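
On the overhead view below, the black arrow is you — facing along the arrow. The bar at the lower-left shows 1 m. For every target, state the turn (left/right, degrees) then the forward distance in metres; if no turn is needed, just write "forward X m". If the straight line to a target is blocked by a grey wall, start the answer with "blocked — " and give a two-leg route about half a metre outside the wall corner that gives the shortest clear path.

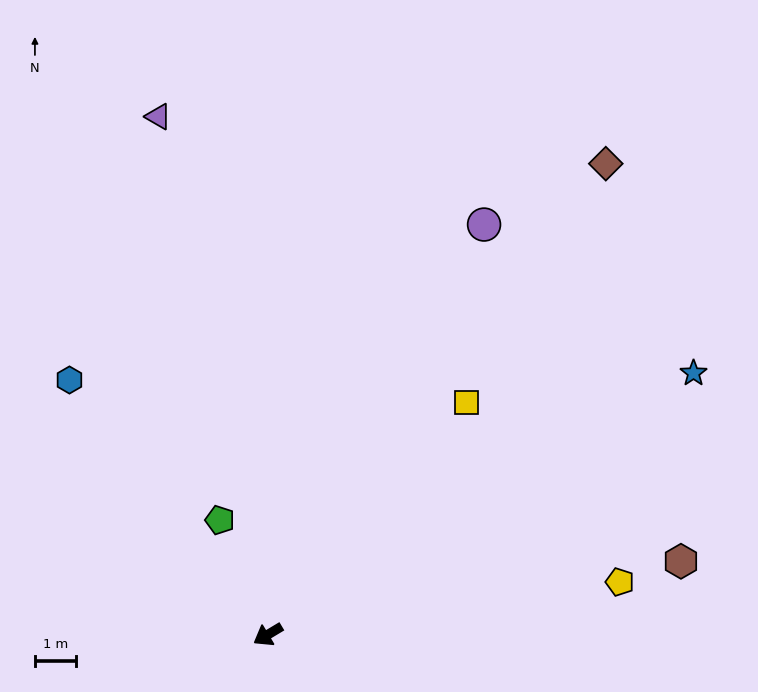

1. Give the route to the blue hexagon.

turn right 83°, forward 7.9 m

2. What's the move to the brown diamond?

turn right 157°, forward 14.2 m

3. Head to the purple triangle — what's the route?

turn right 109°, forward 12.9 m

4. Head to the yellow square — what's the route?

turn right 161°, forward 7.5 m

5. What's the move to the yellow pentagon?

turn left 158°, forward 8.7 m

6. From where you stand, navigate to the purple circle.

turn right 149°, forward 11.3 m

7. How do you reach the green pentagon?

turn right 98°, forward 3.0 m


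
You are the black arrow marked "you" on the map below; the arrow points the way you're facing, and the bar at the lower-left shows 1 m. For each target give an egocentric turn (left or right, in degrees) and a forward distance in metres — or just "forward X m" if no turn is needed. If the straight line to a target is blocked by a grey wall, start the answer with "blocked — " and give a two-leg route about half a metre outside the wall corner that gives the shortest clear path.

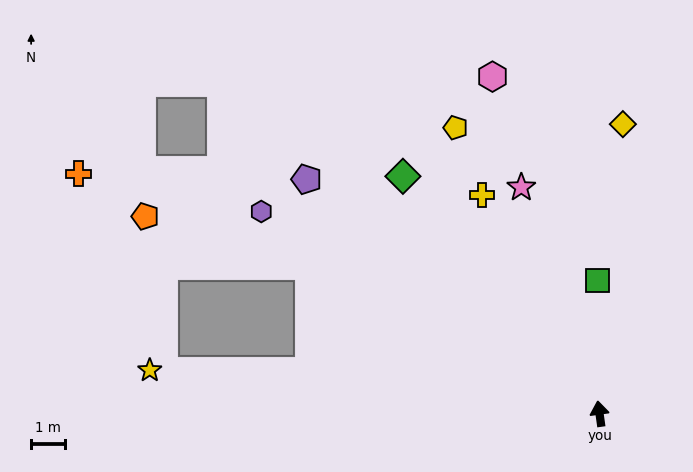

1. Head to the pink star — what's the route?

turn left 11°, forward 7.1 m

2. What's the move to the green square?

turn right 7°, forward 3.9 m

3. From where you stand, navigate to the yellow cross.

turn left 20°, forward 7.3 m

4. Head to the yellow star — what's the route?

turn left 76°, forward 13.4 m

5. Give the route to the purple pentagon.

turn left 43°, forward 11.1 m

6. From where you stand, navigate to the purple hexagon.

turn left 51°, forward 11.7 m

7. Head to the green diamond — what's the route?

turn left 32°, forward 9.1 m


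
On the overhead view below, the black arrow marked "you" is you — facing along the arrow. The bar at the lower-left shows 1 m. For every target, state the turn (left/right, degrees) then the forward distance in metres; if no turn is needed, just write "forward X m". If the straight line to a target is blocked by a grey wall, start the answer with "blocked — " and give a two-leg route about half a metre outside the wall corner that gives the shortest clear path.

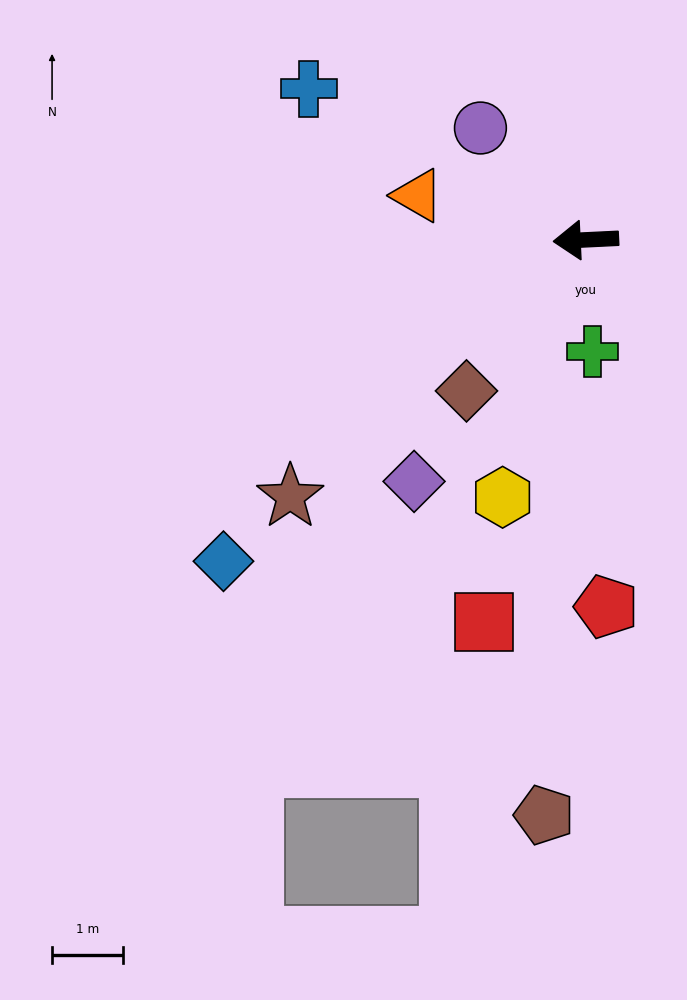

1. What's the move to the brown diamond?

turn left 49°, forward 2.7 m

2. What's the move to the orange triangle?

turn right 18°, forward 2.5 m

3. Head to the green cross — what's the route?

turn left 91°, forward 1.6 m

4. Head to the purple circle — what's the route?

turn right 49°, forward 2.2 m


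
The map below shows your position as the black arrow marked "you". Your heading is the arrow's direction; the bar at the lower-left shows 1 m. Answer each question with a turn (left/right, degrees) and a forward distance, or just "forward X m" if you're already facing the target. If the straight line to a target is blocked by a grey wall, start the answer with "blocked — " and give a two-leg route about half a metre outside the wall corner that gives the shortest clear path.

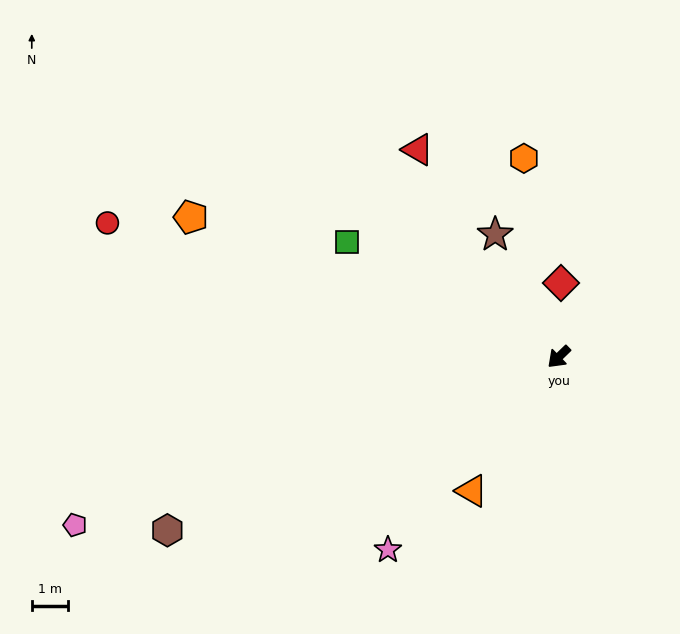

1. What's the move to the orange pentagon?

turn right 65°, forward 10.8 m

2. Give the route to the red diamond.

turn right 136°, forward 2.0 m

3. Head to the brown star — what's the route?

turn right 107°, forward 3.8 m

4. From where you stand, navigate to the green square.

turn right 73°, forward 6.6 m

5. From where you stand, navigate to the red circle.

turn right 61°, forward 13.0 m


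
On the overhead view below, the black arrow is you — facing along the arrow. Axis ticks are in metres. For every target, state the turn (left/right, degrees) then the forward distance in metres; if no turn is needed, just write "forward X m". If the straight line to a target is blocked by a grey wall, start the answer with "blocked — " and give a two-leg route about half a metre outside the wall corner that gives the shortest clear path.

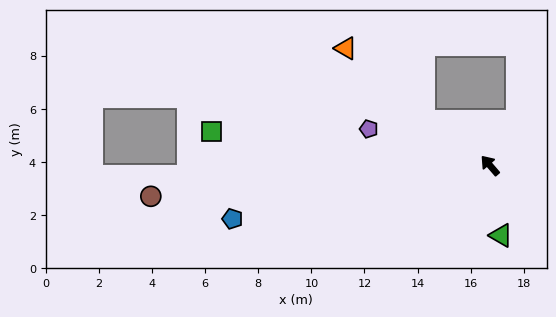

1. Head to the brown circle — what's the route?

turn left 54°, forward 12.8 m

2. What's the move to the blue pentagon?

turn left 61°, forward 9.9 m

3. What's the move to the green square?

turn left 42°, forward 10.6 m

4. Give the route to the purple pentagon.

turn left 33°, forward 4.8 m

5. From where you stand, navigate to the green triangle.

turn left 148°, forward 2.7 m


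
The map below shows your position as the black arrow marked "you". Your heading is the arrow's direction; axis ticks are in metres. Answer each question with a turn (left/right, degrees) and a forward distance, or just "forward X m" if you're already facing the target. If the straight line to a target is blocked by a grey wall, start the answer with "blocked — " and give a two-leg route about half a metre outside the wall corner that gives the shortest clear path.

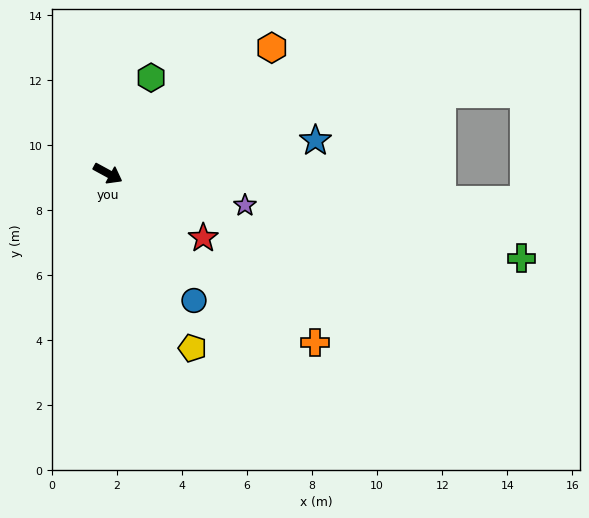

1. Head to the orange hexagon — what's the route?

turn left 66°, forward 6.3 m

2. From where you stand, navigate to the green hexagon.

turn left 94°, forward 3.2 m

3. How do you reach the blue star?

turn left 38°, forward 6.5 m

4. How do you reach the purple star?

turn left 15°, forward 4.3 m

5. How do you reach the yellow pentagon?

turn right 36°, forward 6.0 m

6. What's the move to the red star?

turn right 5°, forward 3.5 m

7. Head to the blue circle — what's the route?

turn right 27°, forward 4.7 m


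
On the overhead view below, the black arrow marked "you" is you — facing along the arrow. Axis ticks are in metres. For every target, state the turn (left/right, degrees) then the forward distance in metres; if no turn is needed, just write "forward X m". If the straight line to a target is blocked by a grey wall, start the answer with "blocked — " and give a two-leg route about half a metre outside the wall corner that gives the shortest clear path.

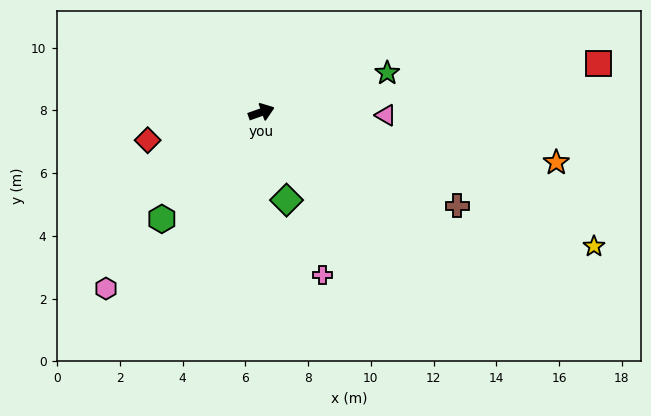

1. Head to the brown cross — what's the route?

turn right 45°, forward 6.9 m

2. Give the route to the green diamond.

turn right 94°, forward 2.9 m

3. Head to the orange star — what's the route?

turn right 29°, forward 9.5 m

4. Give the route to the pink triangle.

turn right 21°, forward 4.0 m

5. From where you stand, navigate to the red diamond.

turn left 174°, forward 3.7 m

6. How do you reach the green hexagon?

turn right 153°, forward 4.7 m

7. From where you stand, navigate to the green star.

turn right 2°, forward 4.2 m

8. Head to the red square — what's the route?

turn right 11°, forward 10.9 m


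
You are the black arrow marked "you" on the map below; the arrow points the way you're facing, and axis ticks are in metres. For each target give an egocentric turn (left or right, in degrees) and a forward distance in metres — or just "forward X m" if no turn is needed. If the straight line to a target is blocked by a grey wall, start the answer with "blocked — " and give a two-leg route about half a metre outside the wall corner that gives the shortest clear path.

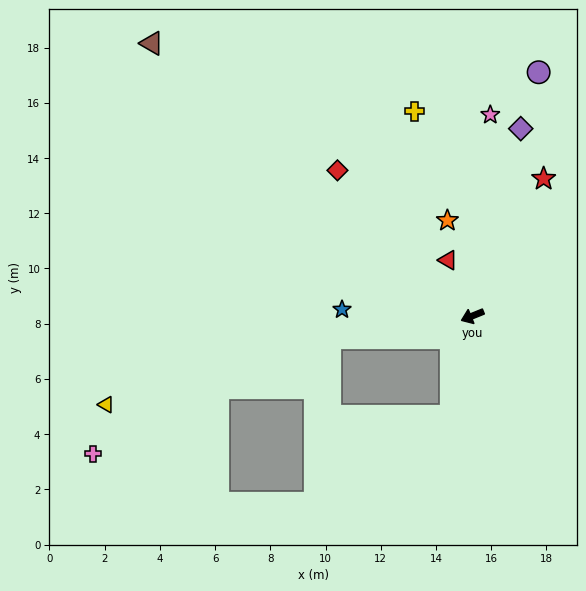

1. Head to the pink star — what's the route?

turn right 117°, forward 7.3 m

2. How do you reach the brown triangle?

turn right 63°, forward 15.2 m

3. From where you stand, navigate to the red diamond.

turn right 69°, forward 7.2 m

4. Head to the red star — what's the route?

turn right 140°, forward 5.6 m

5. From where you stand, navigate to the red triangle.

turn right 88°, forward 2.2 m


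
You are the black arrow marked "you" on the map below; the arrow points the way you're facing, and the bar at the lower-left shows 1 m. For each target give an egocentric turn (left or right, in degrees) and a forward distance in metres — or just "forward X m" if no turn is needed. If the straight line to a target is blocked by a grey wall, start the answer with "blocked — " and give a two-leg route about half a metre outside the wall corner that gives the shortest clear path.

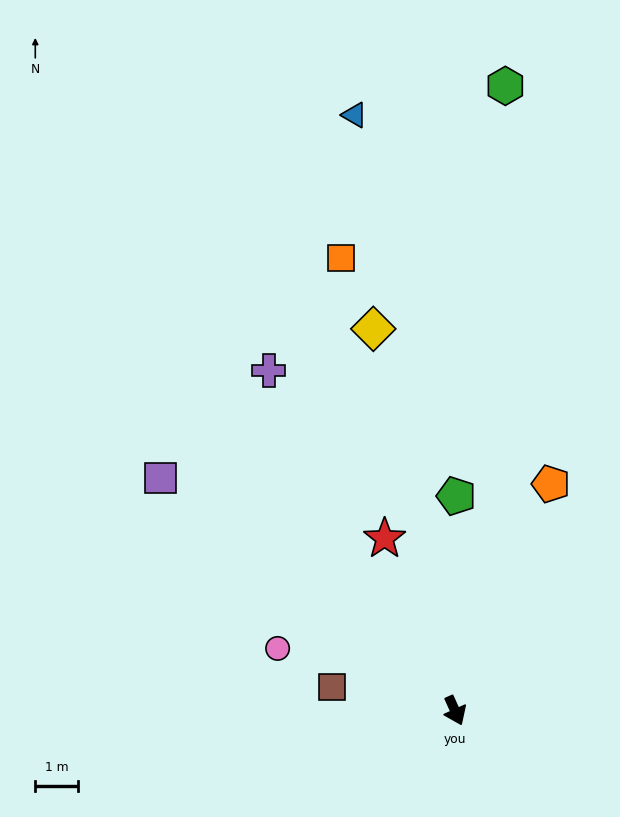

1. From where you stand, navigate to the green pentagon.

turn left 155°, forward 5.1 m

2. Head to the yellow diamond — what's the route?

turn left 168°, forward 9.2 m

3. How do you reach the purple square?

turn right 153°, forward 8.8 m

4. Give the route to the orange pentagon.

turn left 133°, forward 5.8 m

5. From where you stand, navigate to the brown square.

turn right 125°, forward 3.0 m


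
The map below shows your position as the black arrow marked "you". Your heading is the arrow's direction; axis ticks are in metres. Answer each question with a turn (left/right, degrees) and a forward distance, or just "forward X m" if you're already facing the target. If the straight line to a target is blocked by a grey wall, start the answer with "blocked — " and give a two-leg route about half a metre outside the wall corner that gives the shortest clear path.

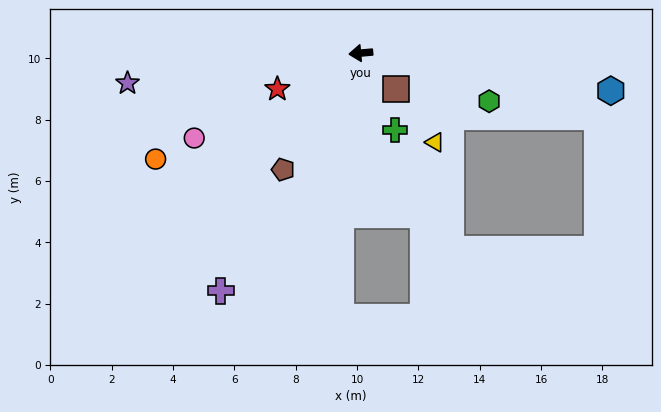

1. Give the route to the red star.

turn left 18°, forward 3.0 m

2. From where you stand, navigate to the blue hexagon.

turn left 166°, forward 8.2 m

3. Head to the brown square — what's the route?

turn left 129°, forward 1.6 m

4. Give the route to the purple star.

turn left 2°, forward 7.7 m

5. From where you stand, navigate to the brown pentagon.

turn left 51°, forward 4.6 m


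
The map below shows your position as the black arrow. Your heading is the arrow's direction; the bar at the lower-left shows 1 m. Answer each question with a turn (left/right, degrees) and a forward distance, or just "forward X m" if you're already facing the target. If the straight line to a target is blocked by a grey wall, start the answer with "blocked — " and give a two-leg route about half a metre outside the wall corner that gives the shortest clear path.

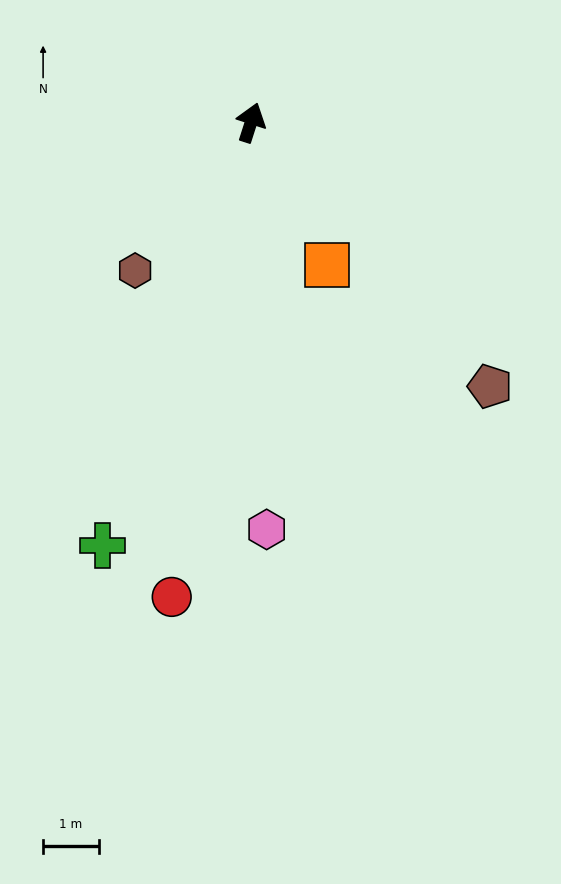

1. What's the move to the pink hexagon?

turn right 160°, forward 7.3 m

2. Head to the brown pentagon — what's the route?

turn right 120°, forward 6.4 m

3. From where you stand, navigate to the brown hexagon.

turn left 160°, forward 3.4 m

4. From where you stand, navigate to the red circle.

turn right 172°, forward 8.6 m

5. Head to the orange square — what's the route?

turn right 134°, forward 2.9 m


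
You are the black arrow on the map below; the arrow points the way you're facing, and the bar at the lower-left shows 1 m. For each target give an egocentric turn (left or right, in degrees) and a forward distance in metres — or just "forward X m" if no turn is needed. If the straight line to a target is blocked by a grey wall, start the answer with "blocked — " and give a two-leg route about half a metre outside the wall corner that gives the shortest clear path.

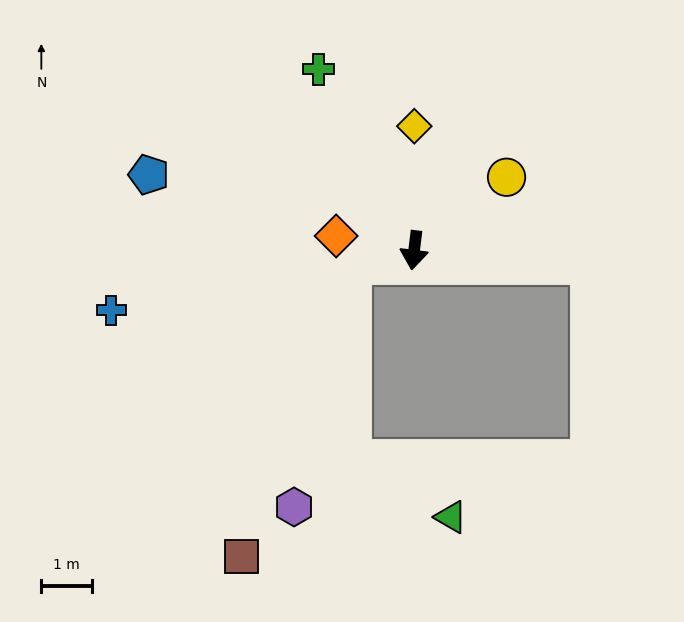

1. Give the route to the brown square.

blocked — turn right 71°, forward 1.3 m, then turn left 58°, forward 6.2 m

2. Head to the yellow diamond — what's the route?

turn right 173°, forward 2.5 m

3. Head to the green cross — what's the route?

turn right 145°, forward 4.1 m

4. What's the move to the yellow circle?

turn left 135°, forward 2.3 m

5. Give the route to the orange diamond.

turn right 93°, forward 1.6 m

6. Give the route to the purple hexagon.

blocked — turn right 71°, forward 1.3 m, then turn left 65°, forward 5.0 m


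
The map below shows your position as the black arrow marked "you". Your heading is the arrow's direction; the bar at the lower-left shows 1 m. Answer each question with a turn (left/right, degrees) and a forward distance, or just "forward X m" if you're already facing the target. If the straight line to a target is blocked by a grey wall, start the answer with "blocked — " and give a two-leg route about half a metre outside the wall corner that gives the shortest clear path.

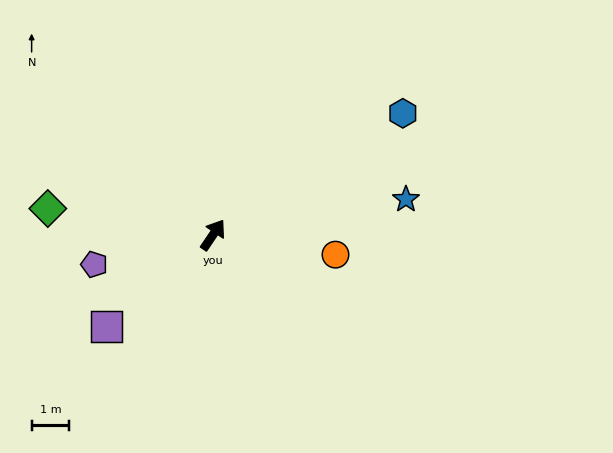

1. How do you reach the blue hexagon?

turn right 23°, forward 6.0 m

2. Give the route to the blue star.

turn right 46°, forward 5.2 m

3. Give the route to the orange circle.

turn right 65°, forward 3.3 m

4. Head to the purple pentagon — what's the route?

turn left 138°, forward 3.2 m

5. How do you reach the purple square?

turn left 165°, forward 3.7 m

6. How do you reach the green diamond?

turn left 115°, forward 4.4 m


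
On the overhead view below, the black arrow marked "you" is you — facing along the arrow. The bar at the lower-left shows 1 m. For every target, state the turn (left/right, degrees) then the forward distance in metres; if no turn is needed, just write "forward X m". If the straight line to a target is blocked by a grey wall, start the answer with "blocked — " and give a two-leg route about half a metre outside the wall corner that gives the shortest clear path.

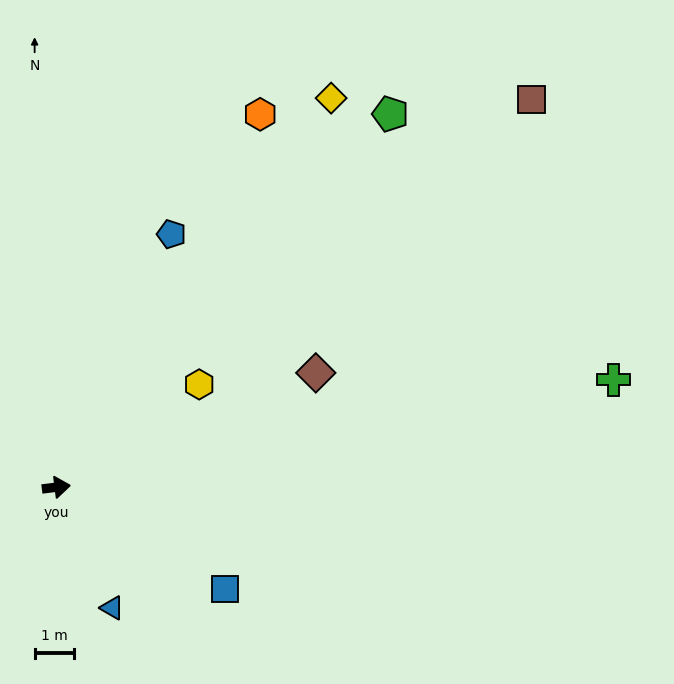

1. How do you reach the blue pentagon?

turn left 58°, forward 7.1 m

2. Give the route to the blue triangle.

turn right 72°, forward 3.4 m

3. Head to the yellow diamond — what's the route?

turn left 48°, forward 12.1 m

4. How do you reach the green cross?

turn left 4°, forward 14.4 m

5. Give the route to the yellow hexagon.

turn left 29°, forward 4.5 m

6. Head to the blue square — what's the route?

turn right 38°, forward 5.0 m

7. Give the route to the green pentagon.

turn left 41°, forward 12.7 m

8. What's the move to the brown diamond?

turn left 17°, forward 7.2 m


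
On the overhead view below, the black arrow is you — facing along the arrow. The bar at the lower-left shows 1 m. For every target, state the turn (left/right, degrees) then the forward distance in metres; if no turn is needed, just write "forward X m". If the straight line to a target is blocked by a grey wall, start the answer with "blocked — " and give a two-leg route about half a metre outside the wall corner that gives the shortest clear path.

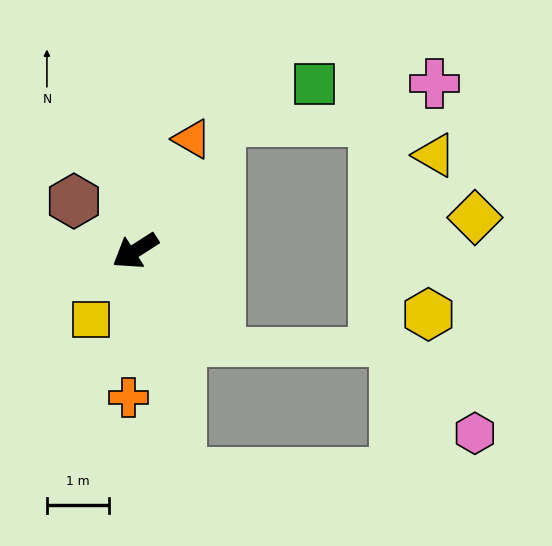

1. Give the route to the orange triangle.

turn right 150°, forward 2.0 m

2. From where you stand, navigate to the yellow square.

turn left 25°, forward 1.3 m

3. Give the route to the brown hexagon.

turn right 72°, forward 1.3 m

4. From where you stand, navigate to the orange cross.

turn left 55°, forward 2.4 m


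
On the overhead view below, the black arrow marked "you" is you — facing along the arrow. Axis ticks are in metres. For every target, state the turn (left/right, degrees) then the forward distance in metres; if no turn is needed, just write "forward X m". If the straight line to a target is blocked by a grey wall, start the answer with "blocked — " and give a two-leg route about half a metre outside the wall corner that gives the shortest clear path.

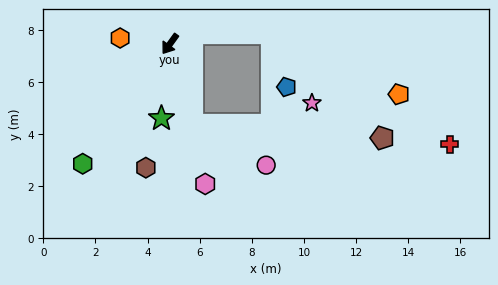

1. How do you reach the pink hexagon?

turn left 50°, forward 5.5 m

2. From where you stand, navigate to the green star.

turn left 29°, forward 2.9 m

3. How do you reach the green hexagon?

forward 5.7 m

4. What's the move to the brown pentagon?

blocked — turn left 51°, forward 3.2 m, then turn left 71°, forward 7.3 m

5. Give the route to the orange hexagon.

turn right 61°, forward 1.9 m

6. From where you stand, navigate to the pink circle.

blocked — turn left 51°, forward 3.2 m, then turn left 46°, forward 3.2 m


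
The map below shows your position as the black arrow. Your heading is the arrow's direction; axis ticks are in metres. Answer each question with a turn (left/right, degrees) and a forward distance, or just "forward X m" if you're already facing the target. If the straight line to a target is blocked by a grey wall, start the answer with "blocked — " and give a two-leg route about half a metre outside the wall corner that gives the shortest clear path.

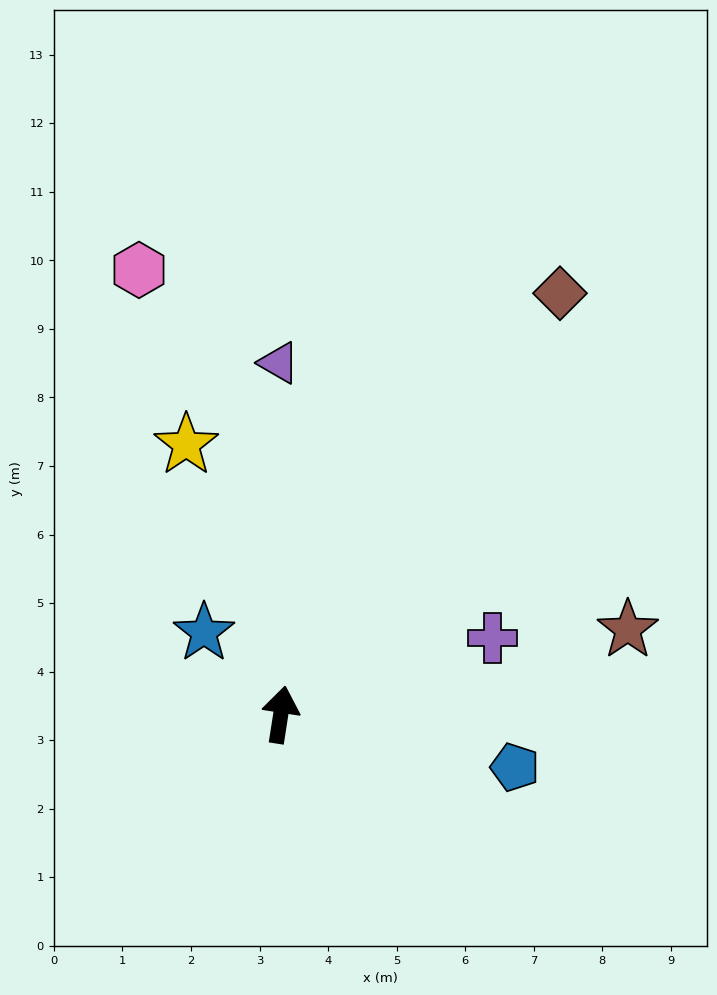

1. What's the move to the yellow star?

turn left 28°, forward 4.2 m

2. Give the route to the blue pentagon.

turn right 94°, forward 3.5 m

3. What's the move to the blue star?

turn left 52°, forward 1.6 m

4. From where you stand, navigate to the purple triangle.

turn left 9°, forward 5.1 m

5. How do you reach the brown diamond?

turn right 25°, forward 7.4 m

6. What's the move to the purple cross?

turn right 61°, forward 3.3 m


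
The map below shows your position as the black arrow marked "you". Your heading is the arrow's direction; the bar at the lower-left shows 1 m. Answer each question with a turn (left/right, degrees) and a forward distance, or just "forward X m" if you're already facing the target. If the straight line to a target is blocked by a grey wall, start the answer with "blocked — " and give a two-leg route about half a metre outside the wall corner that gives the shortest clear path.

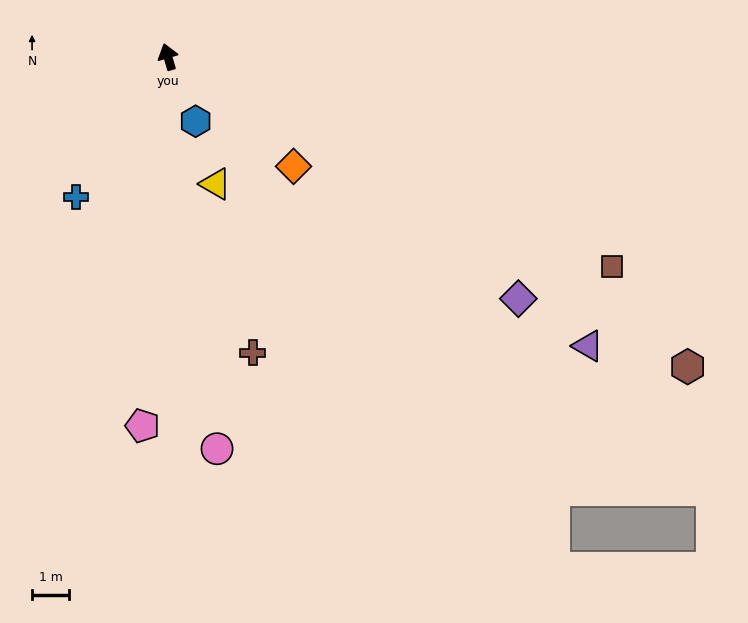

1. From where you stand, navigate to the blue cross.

turn left 131°, forward 4.5 m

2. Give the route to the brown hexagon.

turn right 137°, forward 16.4 m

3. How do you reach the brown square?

turn right 132°, forward 13.3 m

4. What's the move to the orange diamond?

turn right 147°, forward 4.5 m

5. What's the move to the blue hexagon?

turn right 173°, forward 1.9 m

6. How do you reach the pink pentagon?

turn left 160°, forward 10.0 m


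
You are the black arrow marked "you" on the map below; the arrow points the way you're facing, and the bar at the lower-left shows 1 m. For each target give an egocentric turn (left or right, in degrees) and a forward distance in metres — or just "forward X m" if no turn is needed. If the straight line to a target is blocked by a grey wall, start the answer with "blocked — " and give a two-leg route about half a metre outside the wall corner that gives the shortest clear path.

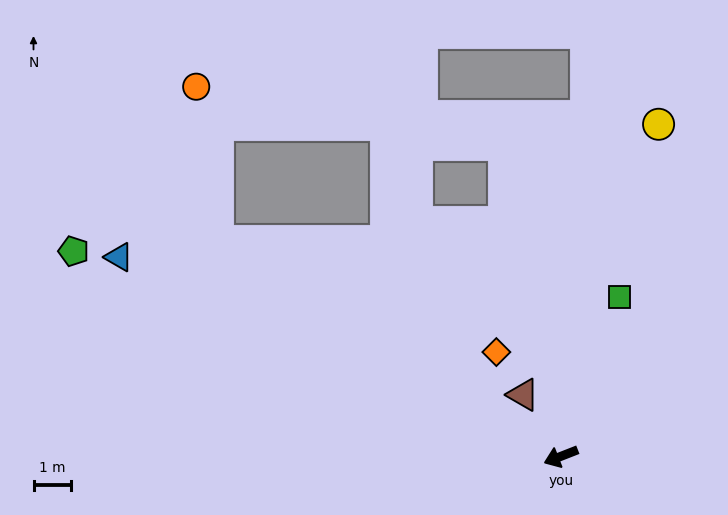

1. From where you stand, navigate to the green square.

turn right 132°, forward 4.5 m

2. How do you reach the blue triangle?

turn right 46°, forward 12.9 m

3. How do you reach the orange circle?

blocked — turn right 54°, forward 10.8 m, then turn right 49°, forward 4.2 m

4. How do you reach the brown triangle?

turn right 80°, forward 1.9 m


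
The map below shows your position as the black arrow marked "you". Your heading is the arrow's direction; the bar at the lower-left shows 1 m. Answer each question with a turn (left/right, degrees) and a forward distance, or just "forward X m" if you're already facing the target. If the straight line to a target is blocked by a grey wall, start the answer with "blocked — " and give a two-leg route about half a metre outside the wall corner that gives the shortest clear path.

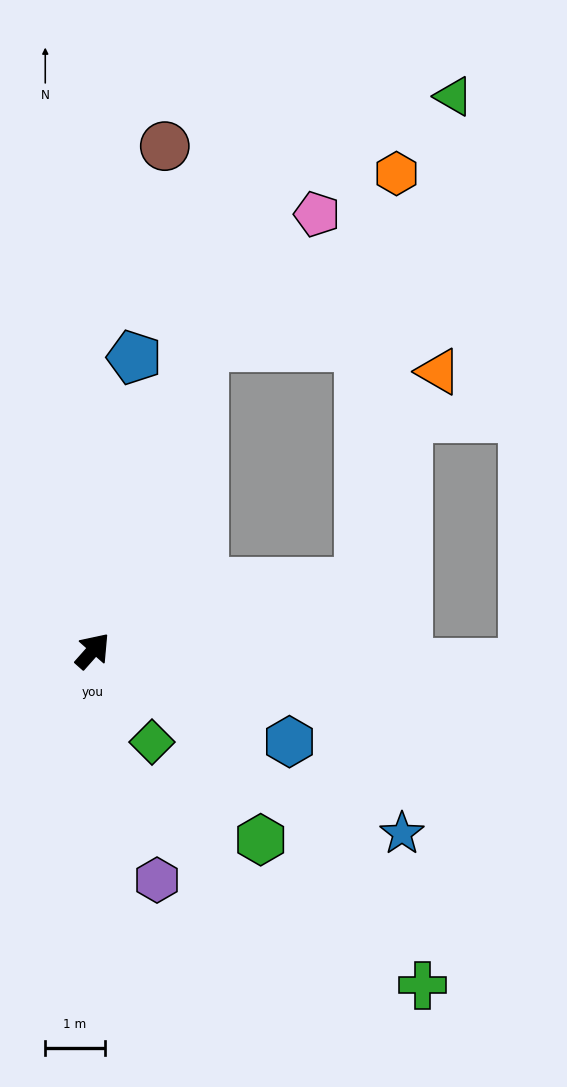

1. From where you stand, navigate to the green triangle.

blocked — turn right 34°, forward 4.6 m, then turn left 65°, forward 8.3 m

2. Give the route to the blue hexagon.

turn right 73°, forward 3.6 m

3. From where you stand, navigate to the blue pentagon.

turn left 33°, forward 5.0 m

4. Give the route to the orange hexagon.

blocked — turn right 34°, forward 4.6 m, then turn left 70°, forward 6.9 m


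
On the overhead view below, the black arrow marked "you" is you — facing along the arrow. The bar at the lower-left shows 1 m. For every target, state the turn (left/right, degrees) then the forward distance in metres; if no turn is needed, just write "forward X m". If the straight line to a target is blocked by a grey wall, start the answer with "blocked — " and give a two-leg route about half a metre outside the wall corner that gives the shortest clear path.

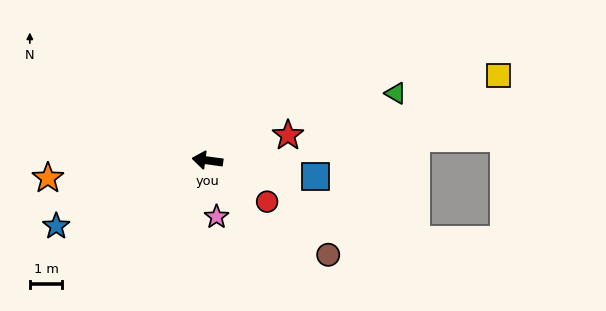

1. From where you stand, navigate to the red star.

turn right 155°, forward 2.6 m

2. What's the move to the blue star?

turn left 31°, forward 5.1 m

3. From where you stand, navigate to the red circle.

turn left 153°, forward 2.2 m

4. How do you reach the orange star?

turn left 14°, forward 4.9 m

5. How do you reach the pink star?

turn left 107°, forward 1.8 m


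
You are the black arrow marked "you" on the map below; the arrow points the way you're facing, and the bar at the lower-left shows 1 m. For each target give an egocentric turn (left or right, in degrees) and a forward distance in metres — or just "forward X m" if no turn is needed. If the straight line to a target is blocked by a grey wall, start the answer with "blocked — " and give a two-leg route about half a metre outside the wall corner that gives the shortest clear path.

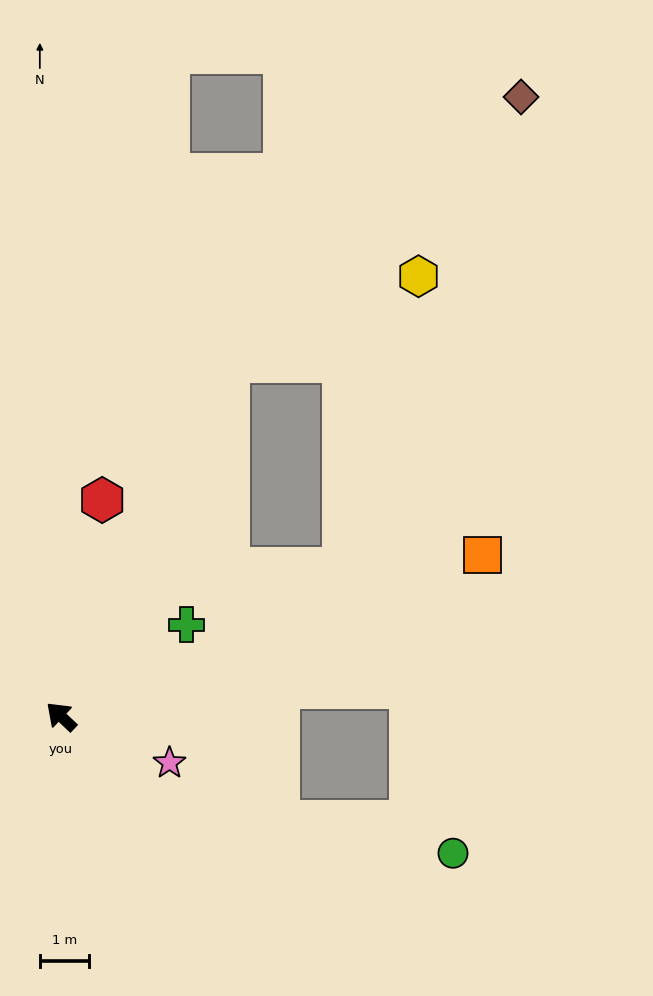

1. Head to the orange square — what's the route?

turn right 116°, forward 9.2 m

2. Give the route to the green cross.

turn right 101°, forward 3.2 m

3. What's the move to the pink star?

turn right 160°, forward 2.4 m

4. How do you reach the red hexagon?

turn right 57°, forward 4.5 m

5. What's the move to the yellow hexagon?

blocked — turn right 72°, forward 8.0 m, then turn right 40°, forward 4.3 m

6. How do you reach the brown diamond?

blocked — turn right 72°, forward 8.0 m, then turn right 22°, forward 8.1 m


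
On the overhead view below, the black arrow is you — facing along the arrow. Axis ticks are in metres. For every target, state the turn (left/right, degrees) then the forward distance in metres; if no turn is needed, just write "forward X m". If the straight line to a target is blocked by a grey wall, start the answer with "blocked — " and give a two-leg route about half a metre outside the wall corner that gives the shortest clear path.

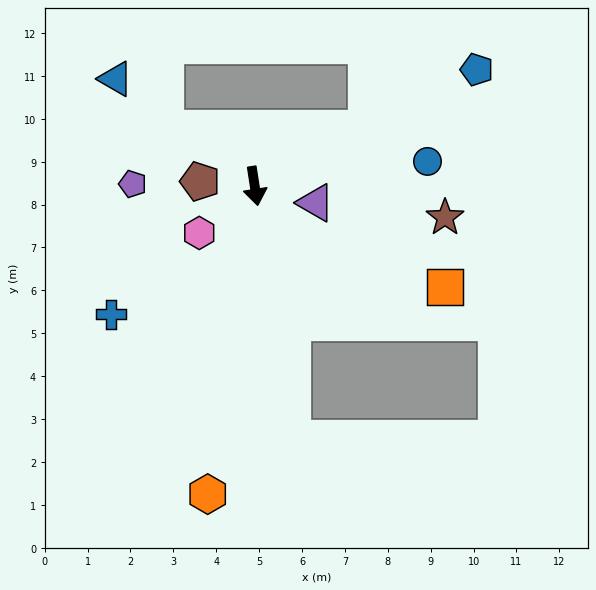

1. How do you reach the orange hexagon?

turn right 17°, forward 7.3 m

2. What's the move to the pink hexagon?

turn right 59°, forward 1.7 m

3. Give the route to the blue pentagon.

turn left 109°, forward 5.8 m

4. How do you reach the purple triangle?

turn left 66°, forward 1.5 m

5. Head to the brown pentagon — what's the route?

turn right 104°, forward 1.3 m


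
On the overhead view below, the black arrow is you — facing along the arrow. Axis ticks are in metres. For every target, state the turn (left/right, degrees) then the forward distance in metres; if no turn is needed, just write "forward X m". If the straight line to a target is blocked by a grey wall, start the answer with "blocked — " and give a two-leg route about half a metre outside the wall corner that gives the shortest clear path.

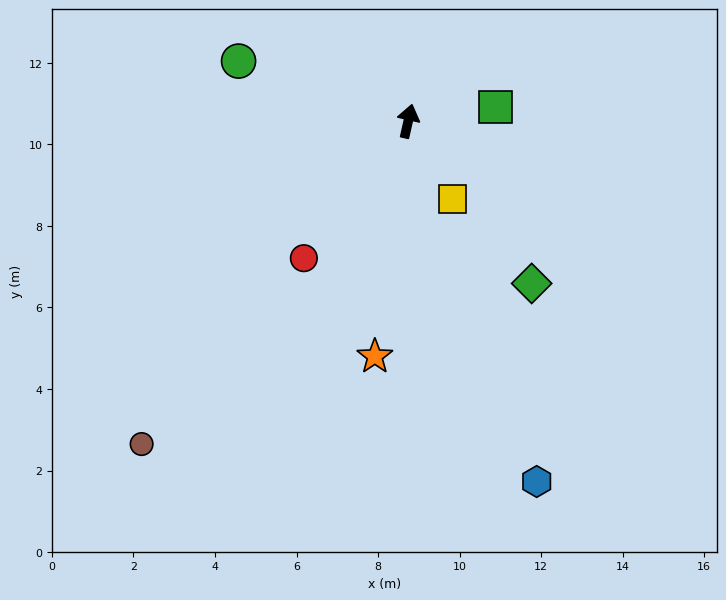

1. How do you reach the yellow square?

turn right 138°, forward 2.2 m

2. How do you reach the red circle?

turn left 156°, forward 4.2 m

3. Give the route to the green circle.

turn left 83°, forward 4.4 m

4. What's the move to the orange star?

turn right 175°, forward 5.8 m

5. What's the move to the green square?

turn right 68°, forward 2.2 m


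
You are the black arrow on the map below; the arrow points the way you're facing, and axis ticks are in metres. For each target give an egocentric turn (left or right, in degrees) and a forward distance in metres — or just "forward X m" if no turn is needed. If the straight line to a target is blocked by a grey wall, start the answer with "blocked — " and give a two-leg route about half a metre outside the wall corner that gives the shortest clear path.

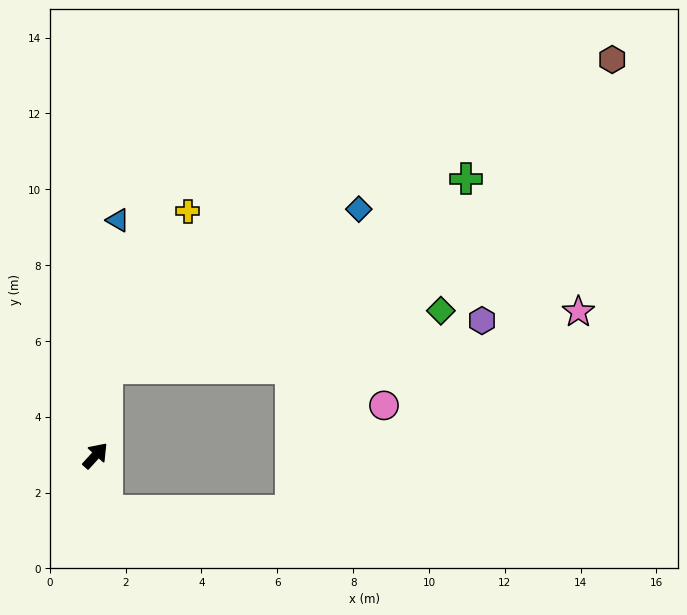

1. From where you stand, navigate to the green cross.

blocked — turn left 35°, forward 2.3 m, then turn right 55°, forward 10.7 m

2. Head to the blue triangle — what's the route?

turn left 37°, forward 6.2 m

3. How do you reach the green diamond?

blocked — turn left 35°, forward 2.3 m, then turn right 73°, forward 8.9 m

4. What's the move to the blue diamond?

blocked — turn left 35°, forward 2.3 m, then turn right 50°, forward 7.8 m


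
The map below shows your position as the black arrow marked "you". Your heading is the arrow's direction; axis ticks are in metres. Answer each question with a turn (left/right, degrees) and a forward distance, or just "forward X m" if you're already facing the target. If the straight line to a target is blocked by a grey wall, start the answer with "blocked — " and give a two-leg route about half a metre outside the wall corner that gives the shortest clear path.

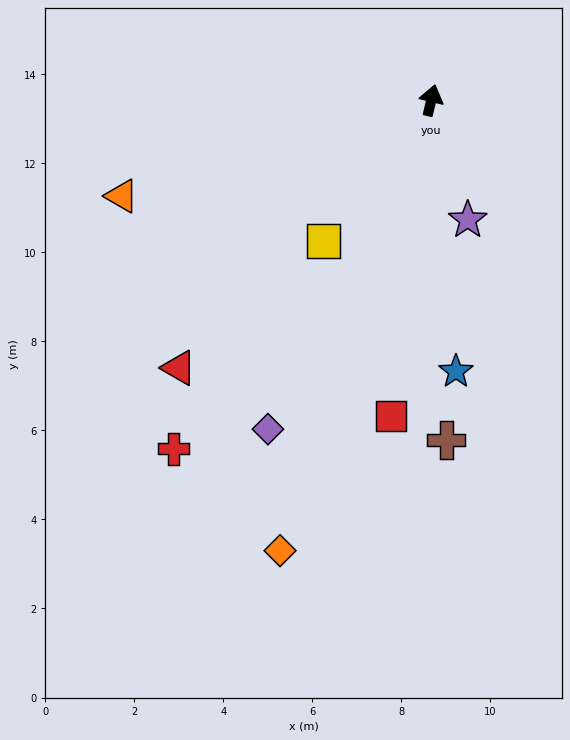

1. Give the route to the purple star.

turn right 150°, forward 2.8 m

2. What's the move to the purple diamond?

turn left 167°, forward 8.2 m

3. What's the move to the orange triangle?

turn left 121°, forward 7.3 m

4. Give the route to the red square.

turn right 174°, forward 7.1 m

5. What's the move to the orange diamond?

turn left 175°, forward 10.7 m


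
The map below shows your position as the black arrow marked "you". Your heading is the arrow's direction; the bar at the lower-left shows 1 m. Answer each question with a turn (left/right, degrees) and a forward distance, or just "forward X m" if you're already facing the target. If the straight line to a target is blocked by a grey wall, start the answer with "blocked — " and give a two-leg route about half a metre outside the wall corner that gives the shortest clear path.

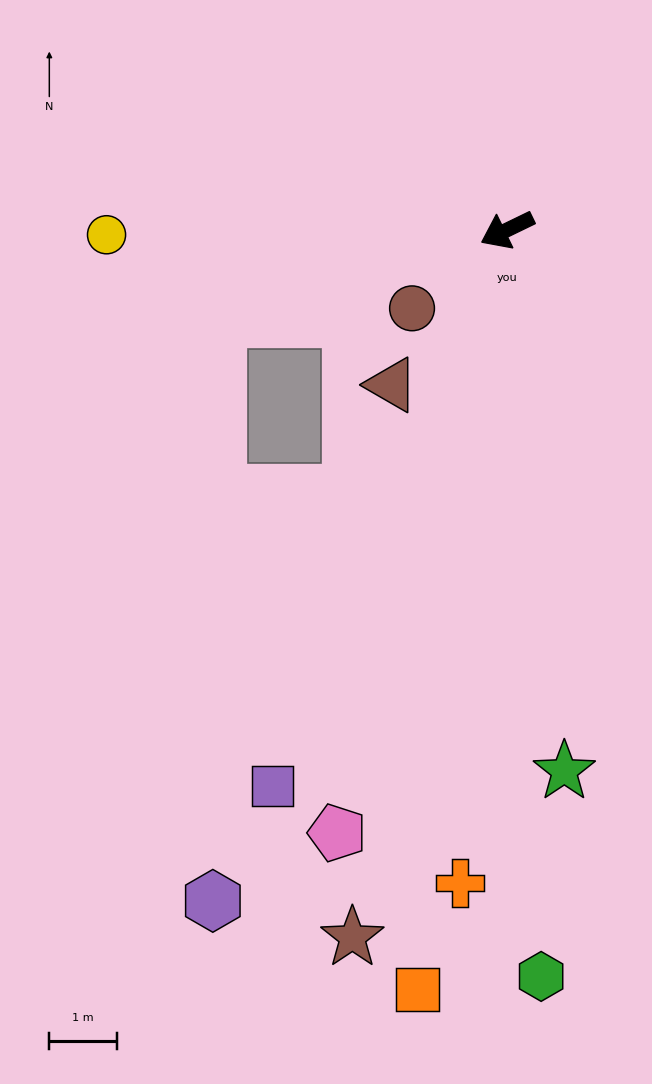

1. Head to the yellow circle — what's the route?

turn right 25°, forward 6.0 m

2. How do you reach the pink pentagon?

turn left 48°, forward 9.3 m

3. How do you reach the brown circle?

turn left 14°, forward 1.8 m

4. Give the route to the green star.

turn left 70°, forward 8.1 m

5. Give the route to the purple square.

turn left 41°, forward 9.0 m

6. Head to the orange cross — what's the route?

turn left 60°, forward 9.7 m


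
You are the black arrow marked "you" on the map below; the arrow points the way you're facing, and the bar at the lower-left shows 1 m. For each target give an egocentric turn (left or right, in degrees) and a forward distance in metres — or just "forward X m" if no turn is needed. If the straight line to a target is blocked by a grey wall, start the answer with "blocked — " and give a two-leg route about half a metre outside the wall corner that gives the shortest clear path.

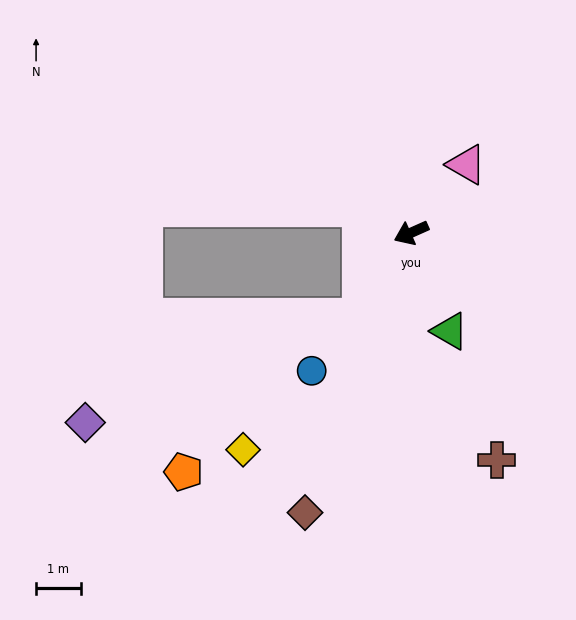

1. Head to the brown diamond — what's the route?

turn left 45°, forward 6.7 m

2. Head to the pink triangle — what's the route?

turn right 153°, forward 2.0 m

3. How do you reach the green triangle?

turn left 87°, forward 2.4 m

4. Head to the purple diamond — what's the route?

blocked — turn left 35°, forward 2.2 m, then turn right 38°, forward 6.6 m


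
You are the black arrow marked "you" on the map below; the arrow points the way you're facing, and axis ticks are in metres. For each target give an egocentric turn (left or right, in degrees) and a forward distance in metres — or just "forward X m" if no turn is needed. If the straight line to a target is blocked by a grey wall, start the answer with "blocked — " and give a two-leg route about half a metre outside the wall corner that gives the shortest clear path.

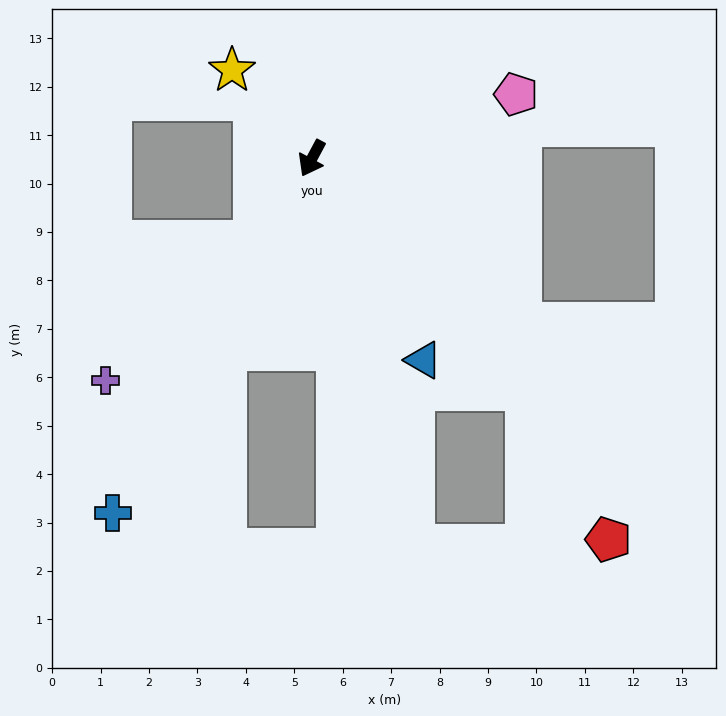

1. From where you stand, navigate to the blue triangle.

turn left 57°, forward 4.8 m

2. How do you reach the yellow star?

turn right 110°, forward 2.5 m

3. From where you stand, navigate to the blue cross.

forward 8.4 m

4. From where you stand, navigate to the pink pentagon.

turn left 136°, forward 4.4 m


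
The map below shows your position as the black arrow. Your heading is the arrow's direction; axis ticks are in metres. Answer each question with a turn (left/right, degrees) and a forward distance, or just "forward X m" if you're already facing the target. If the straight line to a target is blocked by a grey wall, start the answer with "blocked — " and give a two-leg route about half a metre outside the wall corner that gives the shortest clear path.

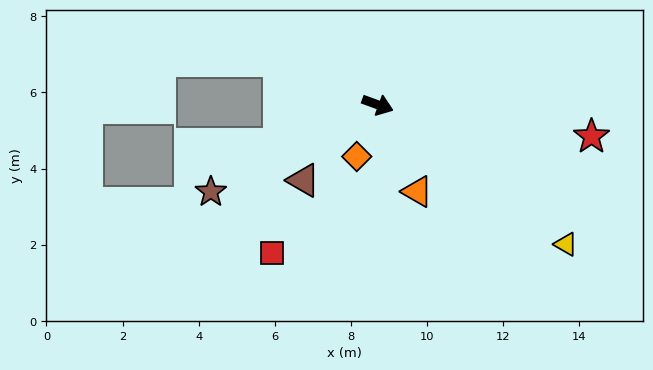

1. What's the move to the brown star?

turn right 132°, forward 4.9 m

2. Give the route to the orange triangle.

turn right 45°, forward 2.5 m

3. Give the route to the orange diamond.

turn right 92°, forward 1.5 m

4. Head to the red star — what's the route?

turn left 12°, forward 5.7 m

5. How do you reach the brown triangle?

turn right 114°, forward 2.8 m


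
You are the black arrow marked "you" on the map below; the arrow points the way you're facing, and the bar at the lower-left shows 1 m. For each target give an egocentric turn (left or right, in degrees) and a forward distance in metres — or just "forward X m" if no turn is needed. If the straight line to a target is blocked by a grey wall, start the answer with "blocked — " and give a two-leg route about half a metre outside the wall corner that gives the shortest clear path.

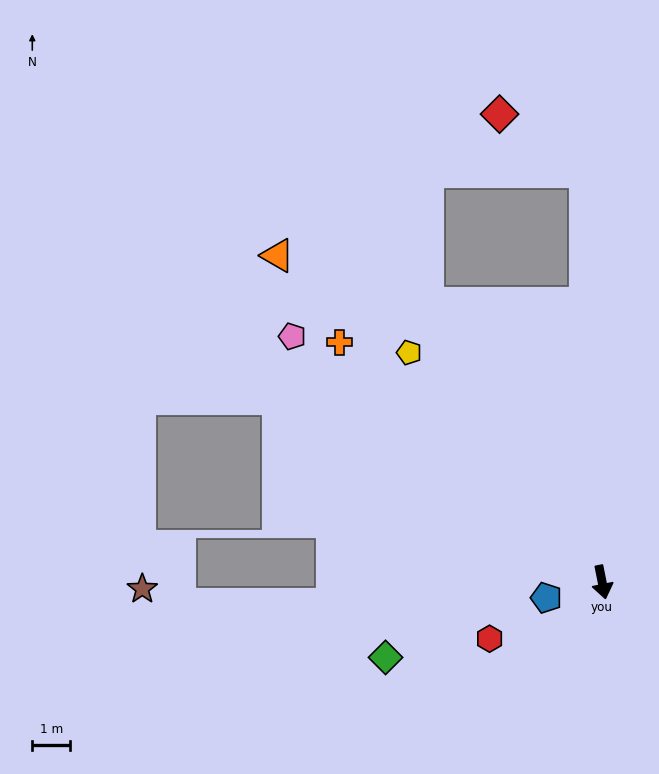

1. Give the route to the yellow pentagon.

turn right 151°, forward 7.9 m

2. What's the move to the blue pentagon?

turn right 86°, forward 1.5 m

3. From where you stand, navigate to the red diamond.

blocked — turn left 171°, forward 10.9 m, then turn left 54°, forward 2.7 m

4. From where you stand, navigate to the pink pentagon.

turn right 140°, forward 10.5 m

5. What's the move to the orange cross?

turn right 144°, forward 9.4 m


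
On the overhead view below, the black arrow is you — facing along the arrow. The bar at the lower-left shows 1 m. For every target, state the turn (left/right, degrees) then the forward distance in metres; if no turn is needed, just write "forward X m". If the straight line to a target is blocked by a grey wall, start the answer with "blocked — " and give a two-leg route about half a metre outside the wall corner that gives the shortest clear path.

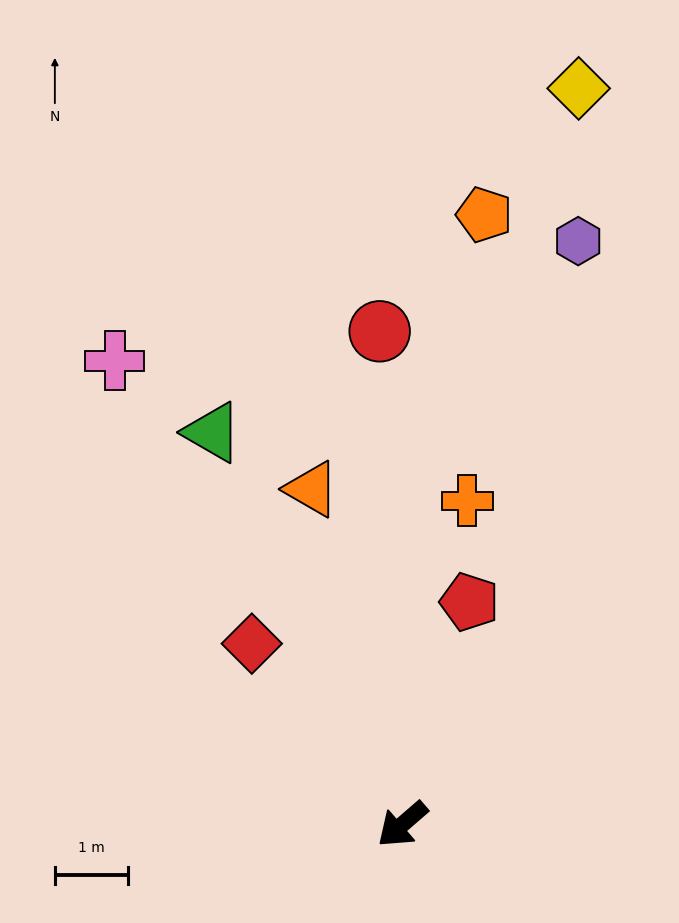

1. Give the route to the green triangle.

turn right 105°, forward 6.0 m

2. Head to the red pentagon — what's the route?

turn right 148°, forward 3.2 m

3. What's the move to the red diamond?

turn right 91°, forward 3.2 m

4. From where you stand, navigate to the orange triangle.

turn right 116°, forward 4.8 m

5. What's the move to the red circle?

turn right 128°, forward 6.8 m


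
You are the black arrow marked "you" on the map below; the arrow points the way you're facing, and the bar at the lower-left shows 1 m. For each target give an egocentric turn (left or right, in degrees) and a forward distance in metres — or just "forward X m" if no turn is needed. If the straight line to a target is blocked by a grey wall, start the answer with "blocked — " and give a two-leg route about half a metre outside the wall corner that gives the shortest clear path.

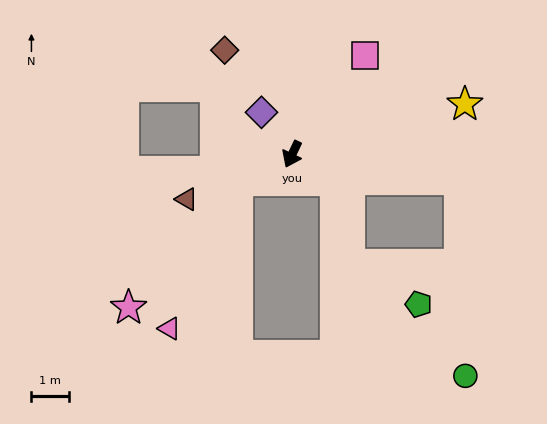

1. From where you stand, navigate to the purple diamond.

turn right 118°, forward 1.4 m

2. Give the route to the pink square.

turn left 169°, forward 3.3 m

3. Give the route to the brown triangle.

turn right 42°, forward 3.1 m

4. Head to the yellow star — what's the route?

turn left 132°, forward 4.8 m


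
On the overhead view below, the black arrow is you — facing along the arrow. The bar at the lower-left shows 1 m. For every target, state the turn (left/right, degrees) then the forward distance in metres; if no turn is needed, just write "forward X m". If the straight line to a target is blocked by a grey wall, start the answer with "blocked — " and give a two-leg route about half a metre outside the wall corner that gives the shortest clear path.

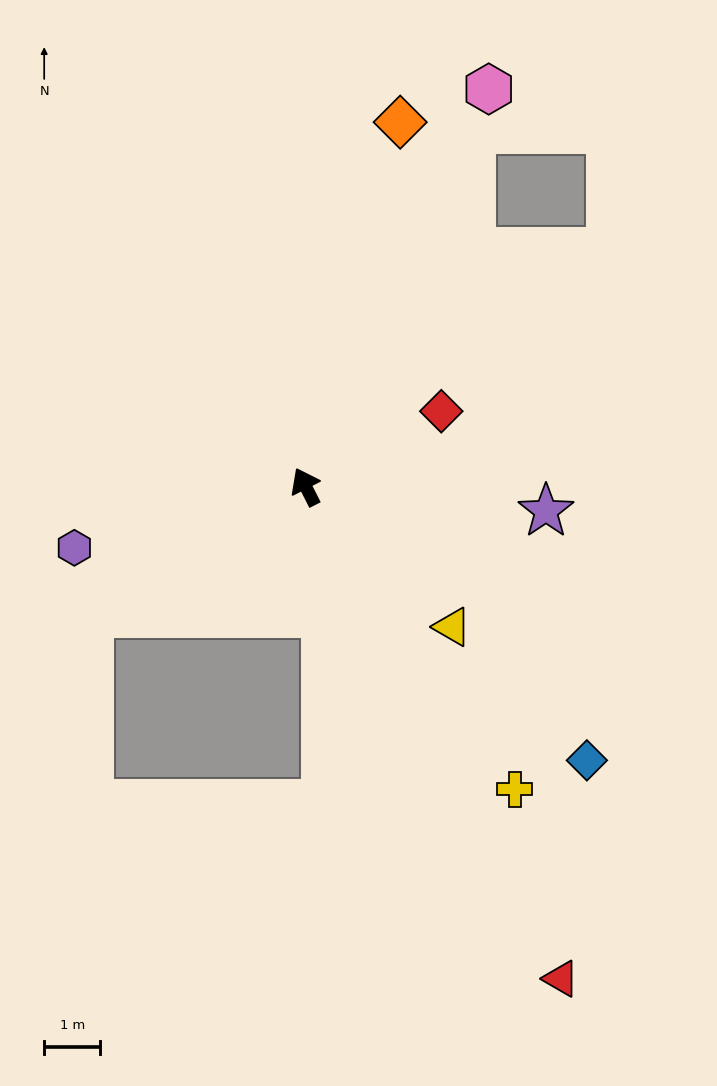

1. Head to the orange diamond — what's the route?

turn right 41°, forward 6.7 m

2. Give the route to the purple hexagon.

turn left 78°, forward 4.3 m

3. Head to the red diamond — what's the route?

turn right 88°, forward 2.8 m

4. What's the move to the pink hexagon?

turn right 52°, forward 7.8 m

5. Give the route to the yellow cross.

turn right 172°, forward 6.5 m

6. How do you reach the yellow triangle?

turn right 161°, forward 3.6 m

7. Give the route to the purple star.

turn right 123°, forward 4.3 m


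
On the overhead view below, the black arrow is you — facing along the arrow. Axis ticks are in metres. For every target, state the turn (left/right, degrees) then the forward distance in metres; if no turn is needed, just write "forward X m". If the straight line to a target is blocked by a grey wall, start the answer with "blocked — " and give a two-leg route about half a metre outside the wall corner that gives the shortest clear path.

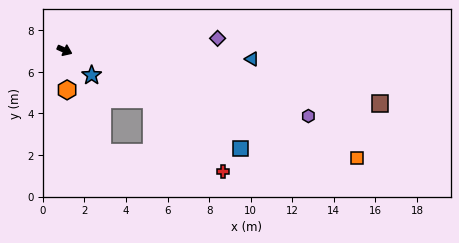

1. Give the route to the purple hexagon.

turn left 9°, forward 12.1 m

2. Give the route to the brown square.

turn left 14°, forward 15.4 m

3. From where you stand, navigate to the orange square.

turn left 4°, forward 15.0 m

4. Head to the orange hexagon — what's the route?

turn right 63°, forward 1.9 m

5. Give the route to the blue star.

turn right 19°, forward 1.8 m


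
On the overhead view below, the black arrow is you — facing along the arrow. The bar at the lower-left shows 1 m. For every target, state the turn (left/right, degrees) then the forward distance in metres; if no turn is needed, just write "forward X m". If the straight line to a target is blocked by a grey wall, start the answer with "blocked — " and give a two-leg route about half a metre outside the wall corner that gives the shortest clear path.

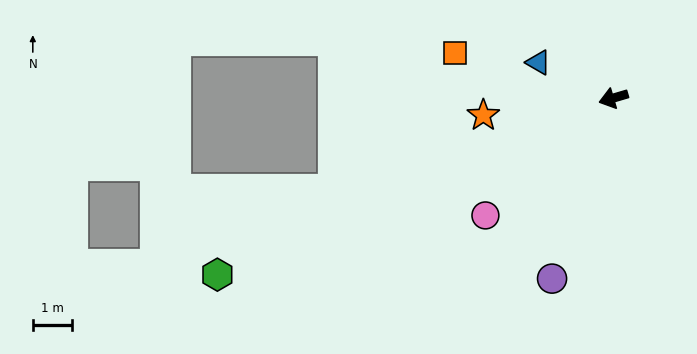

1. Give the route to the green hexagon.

turn left 8°, forward 11.2 m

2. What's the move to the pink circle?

turn left 26°, forward 4.5 m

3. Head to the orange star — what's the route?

turn right 9°, forward 3.4 m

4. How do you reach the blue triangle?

turn right 42°, forward 2.1 m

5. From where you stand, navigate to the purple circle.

turn left 55°, forward 4.9 m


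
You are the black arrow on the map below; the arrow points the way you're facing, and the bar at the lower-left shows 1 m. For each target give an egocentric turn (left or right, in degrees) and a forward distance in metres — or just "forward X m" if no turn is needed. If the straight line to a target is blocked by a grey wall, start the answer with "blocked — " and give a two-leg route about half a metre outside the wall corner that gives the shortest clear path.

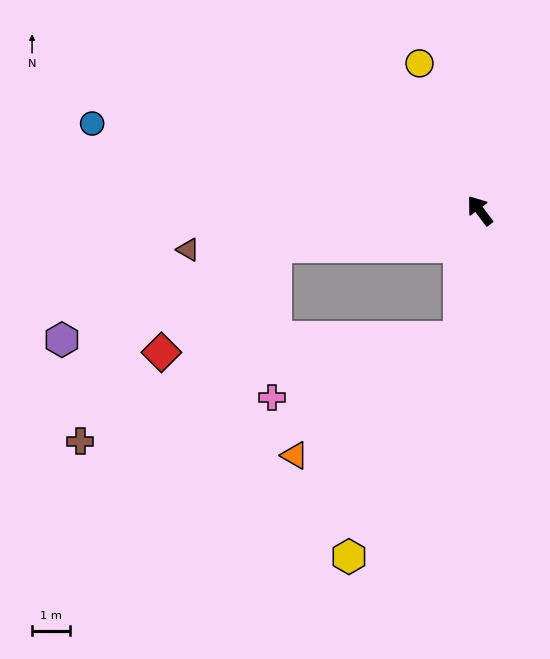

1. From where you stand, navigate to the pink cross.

blocked — turn left 134°, forward 3.3 m, then turn right 63°, forward 5.1 m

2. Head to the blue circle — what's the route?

turn left 40°, forward 10.4 m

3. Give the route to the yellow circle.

turn right 15°, forward 4.2 m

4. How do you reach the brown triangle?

turn left 61°, forward 7.7 m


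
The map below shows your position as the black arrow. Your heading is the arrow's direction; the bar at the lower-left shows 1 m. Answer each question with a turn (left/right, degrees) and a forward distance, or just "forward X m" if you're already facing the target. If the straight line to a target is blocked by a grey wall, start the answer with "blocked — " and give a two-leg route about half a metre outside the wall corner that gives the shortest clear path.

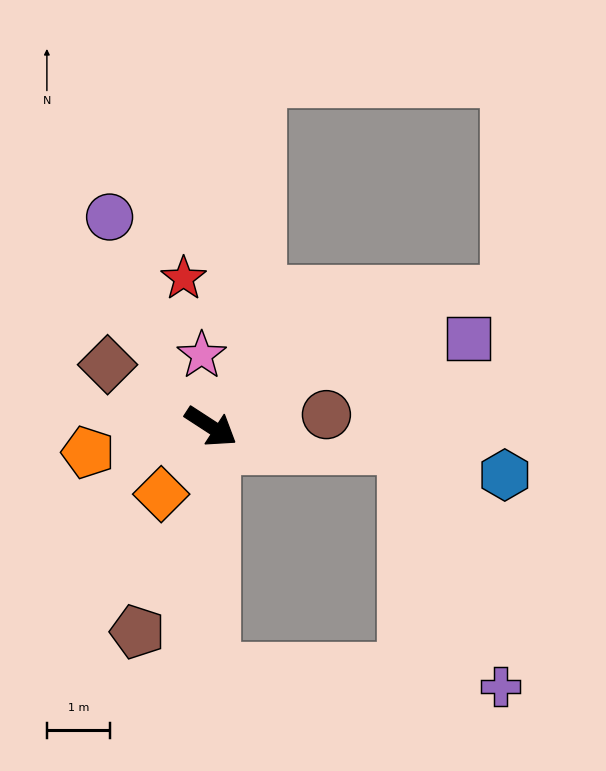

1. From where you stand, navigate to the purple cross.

blocked — turn right 56°, forward 3.8 m, then turn left 86°, forward 4.5 m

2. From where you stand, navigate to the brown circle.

turn left 39°, forward 1.8 m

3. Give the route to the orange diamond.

turn right 93°, forward 1.3 m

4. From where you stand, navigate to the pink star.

turn left 130°, forward 1.1 m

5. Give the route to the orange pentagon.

turn right 135°, forward 2.0 m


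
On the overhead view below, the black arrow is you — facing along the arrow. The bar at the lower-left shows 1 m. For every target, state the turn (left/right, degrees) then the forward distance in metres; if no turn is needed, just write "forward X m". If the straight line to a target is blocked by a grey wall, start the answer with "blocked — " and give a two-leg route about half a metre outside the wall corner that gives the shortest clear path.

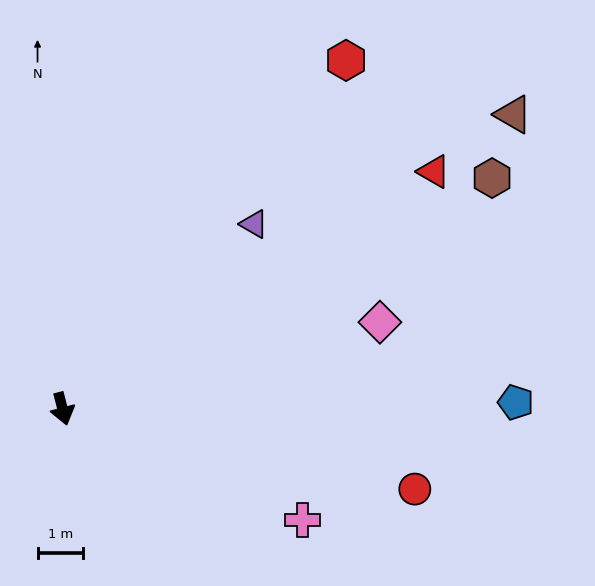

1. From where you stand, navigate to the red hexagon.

turn left 126°, forward 9.9 m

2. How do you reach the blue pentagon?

turn left 76°, forward 10.0 m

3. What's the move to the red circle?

turn left 63°, forward 8.0 m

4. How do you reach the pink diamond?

turn left 91°, forward 7.3 m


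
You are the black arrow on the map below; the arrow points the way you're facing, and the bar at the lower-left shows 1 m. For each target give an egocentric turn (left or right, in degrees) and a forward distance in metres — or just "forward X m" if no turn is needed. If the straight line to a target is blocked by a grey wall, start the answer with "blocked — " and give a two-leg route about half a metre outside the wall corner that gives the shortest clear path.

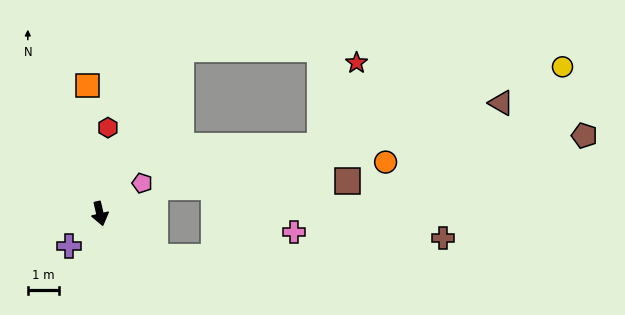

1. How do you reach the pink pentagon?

turn left 112°, forward 1.7 m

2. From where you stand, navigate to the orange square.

turn left 172°, forward 4.2 m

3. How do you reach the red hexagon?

turn left 161°, forward 2.8 m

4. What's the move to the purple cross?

turn right 57°, forward 1.4 m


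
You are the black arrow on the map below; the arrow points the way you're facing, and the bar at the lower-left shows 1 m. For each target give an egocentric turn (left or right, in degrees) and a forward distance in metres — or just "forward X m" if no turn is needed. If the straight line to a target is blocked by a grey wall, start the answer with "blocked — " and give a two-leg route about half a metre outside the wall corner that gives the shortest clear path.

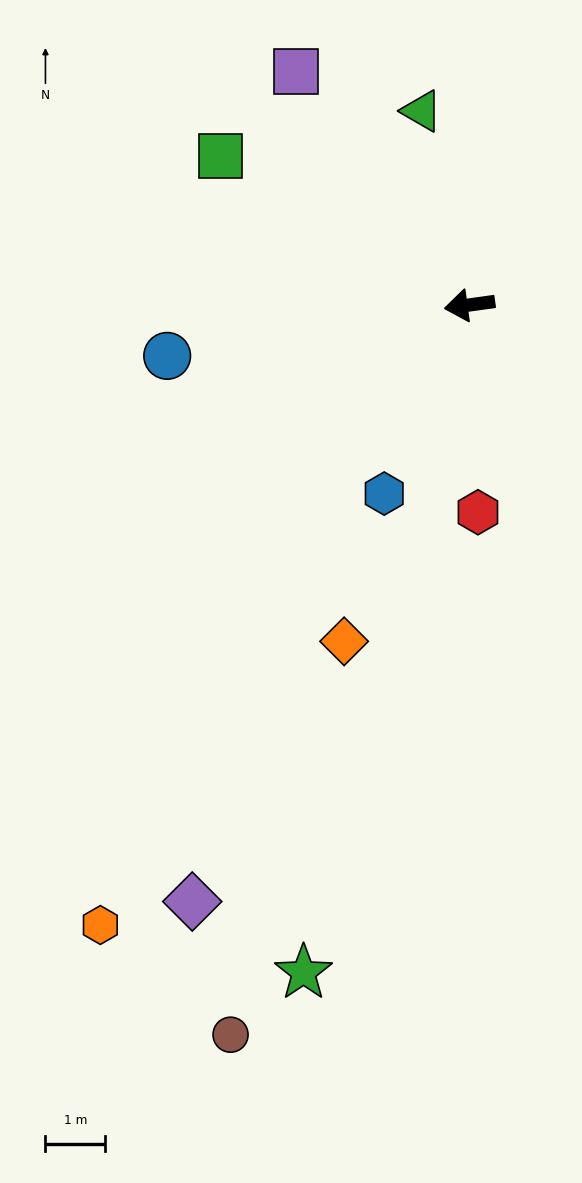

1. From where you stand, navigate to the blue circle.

forward 5.2 m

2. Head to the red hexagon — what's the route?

turn left 84°, forward 3.5 m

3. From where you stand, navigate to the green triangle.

turn right 84°, forward 3.4 m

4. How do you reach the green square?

turn right 39°, forward 4.9 m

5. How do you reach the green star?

turn left 68°, forward 11.6 m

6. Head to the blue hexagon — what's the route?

turn left 58°, forward 3.5 m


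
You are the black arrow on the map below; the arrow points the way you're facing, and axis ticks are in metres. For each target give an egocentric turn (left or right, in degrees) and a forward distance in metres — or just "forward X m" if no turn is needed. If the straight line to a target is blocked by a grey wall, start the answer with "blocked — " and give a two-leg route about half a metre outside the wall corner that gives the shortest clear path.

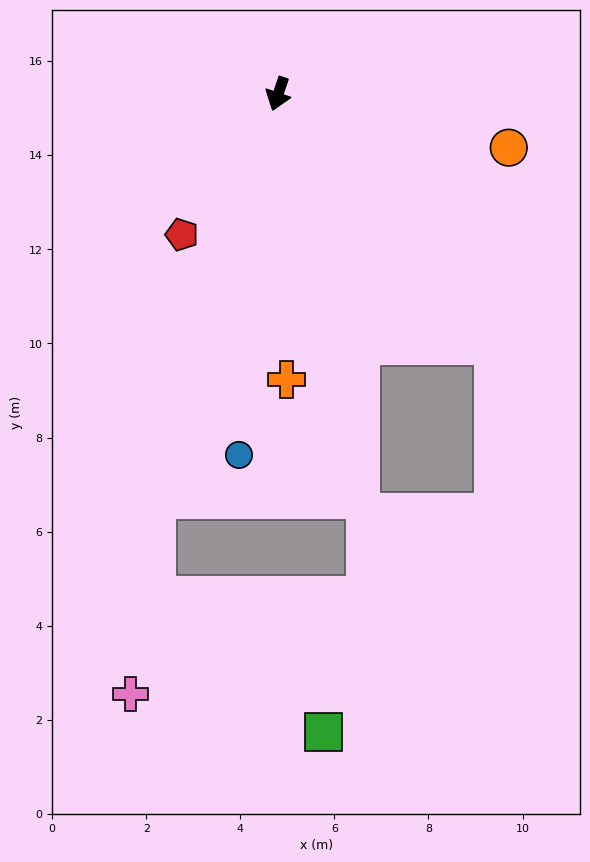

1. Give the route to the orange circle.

turn left 96°, forward 5.0 m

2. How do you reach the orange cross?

turn left 20°, forward 6.1 m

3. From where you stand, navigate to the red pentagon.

turn right 16°, forward 3.6 m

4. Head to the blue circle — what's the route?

turn left 13°, forward 7.7 m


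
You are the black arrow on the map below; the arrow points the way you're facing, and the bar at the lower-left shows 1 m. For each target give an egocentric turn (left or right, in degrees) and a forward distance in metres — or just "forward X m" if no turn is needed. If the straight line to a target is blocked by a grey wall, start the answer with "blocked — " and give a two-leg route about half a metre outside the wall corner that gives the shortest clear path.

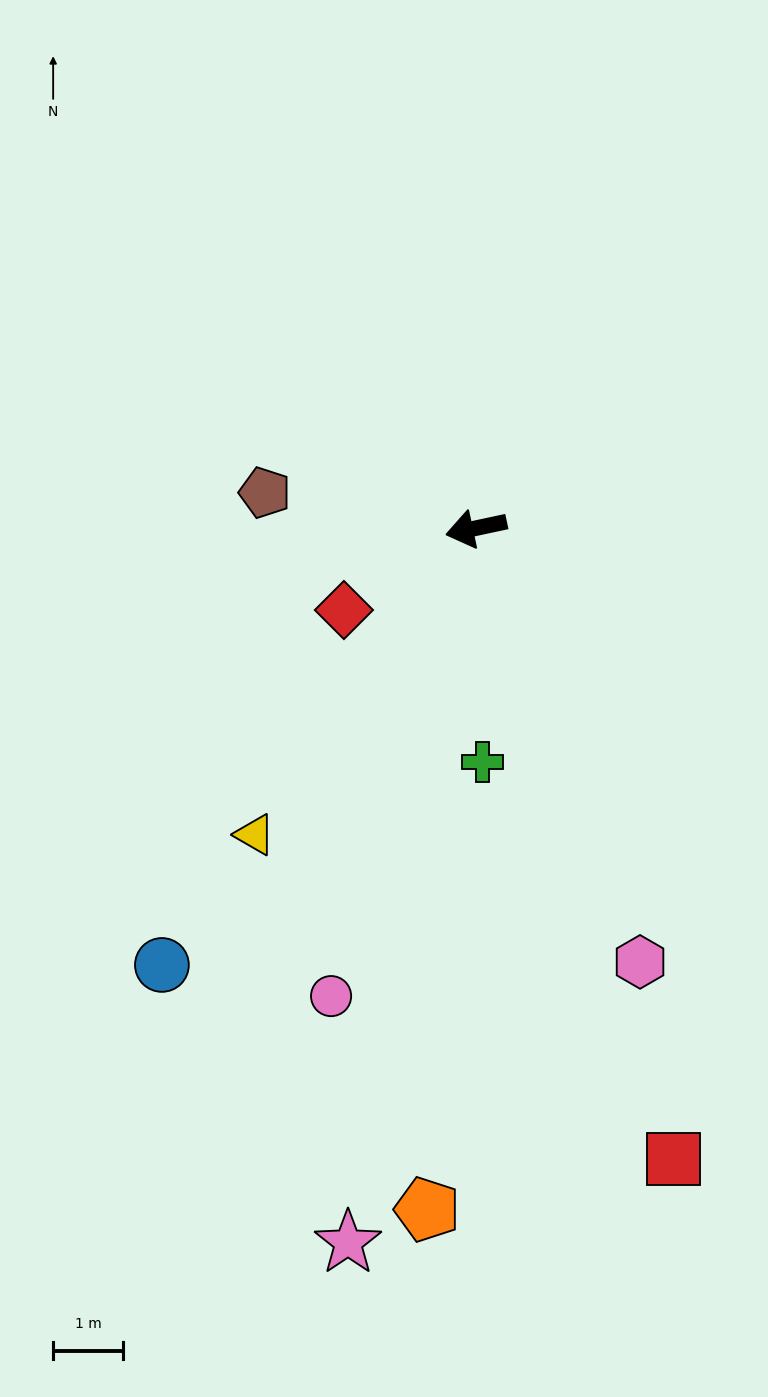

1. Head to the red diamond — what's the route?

turn left 20°, forward 2.2 m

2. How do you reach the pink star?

turn left 68°, forward 10.4 m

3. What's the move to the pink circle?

turn left 61°, forward 7.0 m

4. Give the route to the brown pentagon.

turn right 22°, forward 3.1 m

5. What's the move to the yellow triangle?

turn left 42°, forward 5.4 m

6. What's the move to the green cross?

turn left 79°, forward 3.3 m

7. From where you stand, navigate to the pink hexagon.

turn left 99°, forward 6.6 m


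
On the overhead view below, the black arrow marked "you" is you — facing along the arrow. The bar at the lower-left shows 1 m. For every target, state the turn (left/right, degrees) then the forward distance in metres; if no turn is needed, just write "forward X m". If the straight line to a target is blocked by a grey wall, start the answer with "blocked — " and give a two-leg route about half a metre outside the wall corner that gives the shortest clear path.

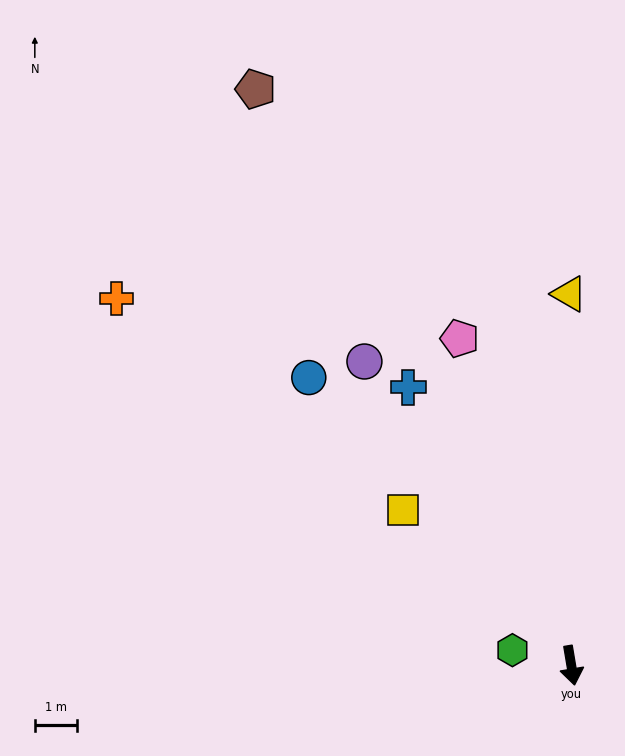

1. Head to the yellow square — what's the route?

turn right 142°, forward 5.4 m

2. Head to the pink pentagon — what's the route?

turn right 171°, forward 8.1 m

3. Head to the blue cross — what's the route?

turn right 159°, forward 7.6 m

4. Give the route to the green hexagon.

turn right 114°, forward 1.4 m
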